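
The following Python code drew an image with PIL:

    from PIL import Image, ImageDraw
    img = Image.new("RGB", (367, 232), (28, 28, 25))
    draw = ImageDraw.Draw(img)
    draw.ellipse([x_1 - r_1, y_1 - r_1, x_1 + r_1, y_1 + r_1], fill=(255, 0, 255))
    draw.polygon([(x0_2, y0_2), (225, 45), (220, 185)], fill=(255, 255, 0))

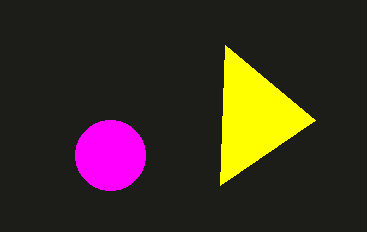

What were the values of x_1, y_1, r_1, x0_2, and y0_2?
x_1 = 110, y_1 = 155, r_1 = 35, x0_2 = 315, y0_2 = 120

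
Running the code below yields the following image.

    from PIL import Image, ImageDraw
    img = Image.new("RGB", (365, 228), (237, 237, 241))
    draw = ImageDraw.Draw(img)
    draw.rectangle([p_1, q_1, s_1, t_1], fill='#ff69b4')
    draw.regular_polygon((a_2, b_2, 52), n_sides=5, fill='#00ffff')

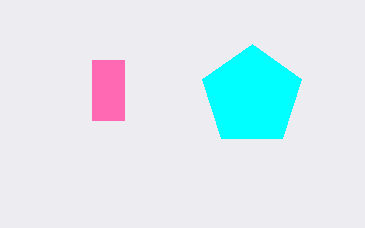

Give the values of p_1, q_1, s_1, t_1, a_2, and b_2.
p_1 = 92
q_1 = 60
s_1 = 124
t_1 = 120
a_2 = 252
b_2 = 96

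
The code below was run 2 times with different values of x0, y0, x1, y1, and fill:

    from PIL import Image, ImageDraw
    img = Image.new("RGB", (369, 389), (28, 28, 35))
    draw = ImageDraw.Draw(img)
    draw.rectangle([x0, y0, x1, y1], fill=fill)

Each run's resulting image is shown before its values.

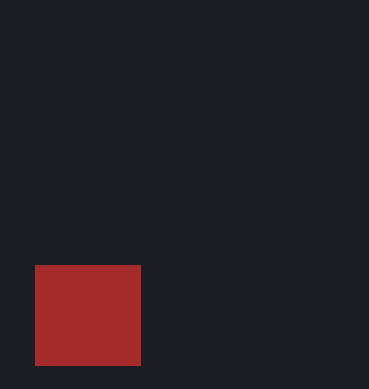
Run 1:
x0 = 35; y0 = 265; x1 = 140; y1 = 365; fill = 'brown'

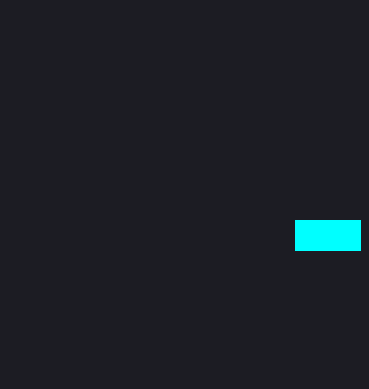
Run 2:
x0 = 295; y0 = 220; x1 = 360; y1 = 250; fill = 'cyan'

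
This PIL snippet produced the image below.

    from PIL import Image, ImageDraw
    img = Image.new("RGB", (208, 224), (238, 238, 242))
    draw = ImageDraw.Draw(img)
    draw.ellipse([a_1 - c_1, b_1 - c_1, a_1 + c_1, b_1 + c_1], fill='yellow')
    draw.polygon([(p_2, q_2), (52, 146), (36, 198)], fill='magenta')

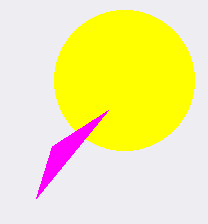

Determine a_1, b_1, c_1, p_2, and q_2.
a_1 = 124, b_1 = 80, c_1 = 70, p_2 = 108, q_2 = 110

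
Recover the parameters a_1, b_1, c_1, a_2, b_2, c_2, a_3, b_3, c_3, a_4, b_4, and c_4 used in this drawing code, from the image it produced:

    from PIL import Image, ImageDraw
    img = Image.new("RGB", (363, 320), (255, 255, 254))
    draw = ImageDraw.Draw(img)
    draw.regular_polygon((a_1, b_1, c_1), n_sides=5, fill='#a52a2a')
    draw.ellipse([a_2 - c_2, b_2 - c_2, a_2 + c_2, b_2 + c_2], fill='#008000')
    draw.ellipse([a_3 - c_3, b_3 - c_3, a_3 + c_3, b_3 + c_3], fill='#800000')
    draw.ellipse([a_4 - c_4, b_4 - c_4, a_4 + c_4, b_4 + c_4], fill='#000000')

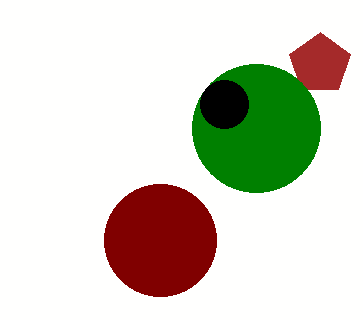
a_1 = 320, b_1 = 64, c_1 = 32, a_2 = 256, b_2 = 128, c_2 = 64, a_3 = 160, b_3 = 240, c_3 = 56, a_4 = 224, b_4 = 104, c_4 = 24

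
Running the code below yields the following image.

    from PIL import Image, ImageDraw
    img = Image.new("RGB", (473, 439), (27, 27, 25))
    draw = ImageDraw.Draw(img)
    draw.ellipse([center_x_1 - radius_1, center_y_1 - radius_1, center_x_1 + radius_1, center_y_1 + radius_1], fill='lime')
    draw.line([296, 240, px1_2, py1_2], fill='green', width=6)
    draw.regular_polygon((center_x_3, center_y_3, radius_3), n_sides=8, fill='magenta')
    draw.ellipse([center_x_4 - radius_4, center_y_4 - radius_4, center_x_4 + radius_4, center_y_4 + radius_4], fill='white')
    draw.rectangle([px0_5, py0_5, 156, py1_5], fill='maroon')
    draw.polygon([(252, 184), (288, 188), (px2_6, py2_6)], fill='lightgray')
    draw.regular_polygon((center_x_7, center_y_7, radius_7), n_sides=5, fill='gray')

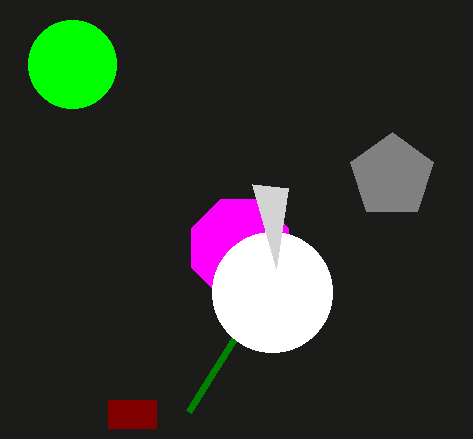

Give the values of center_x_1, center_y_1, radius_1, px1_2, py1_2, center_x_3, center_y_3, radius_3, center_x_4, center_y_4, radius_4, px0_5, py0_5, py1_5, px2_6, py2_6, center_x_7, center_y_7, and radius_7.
center_x_1 = 72; center_y_1 = 64; radius_1 = 44; px1_2 = 188; py1_2 = 412; center_x_3 = 240; center_y_3 = 248; radius_3 = 52; center_x_4 = 272; center_y_4 = 292; radius_4 = 60; px0_5 = 108; py0_5 = 400; py1_5 = 428; px2_6 = 276; py2_6 = 268; center_x_7 = 392; center_y_7 = 176; radius_7 = 44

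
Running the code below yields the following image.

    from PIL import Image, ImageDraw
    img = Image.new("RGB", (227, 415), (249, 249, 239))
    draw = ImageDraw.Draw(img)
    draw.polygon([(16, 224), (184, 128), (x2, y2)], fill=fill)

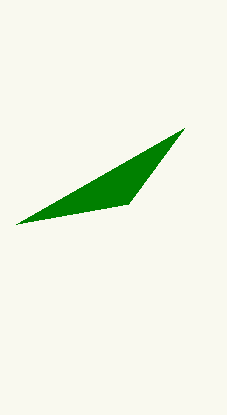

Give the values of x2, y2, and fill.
x2 = 128
y2 = 204
fill = 'green'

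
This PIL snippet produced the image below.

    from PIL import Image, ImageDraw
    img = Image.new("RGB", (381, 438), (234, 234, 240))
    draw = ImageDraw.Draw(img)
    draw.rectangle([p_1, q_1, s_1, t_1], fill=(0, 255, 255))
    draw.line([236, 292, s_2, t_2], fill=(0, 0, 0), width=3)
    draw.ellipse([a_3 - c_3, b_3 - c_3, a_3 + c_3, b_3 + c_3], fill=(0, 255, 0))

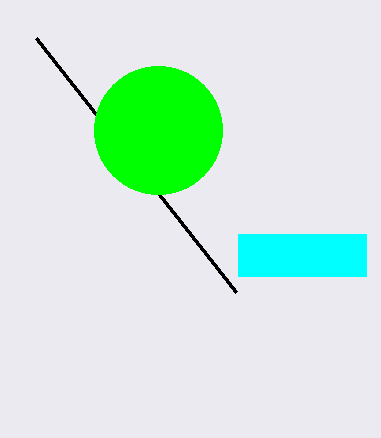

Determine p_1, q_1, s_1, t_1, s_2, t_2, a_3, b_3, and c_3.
p_1 = 238
q_1 = 234
s_1 = 366
t_1 = 276
s_2 = 36
t_2 = 38
a_3 = 158
b_3 = 130
c_3 = 64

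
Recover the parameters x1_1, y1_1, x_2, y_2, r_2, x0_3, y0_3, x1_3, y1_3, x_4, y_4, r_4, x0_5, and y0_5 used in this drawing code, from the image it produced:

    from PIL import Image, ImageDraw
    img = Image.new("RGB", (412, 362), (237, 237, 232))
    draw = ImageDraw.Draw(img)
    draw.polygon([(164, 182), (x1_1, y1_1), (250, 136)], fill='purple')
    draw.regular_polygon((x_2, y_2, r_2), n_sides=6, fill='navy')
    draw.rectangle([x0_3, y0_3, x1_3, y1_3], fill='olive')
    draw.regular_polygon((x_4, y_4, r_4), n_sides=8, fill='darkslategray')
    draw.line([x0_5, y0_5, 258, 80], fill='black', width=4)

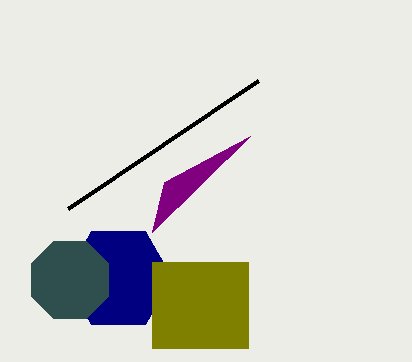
x1_1 = 152; y1_1 = 232; x_2 = 118; y_2 = 278; r_2 = 54; x0_3 = 152; y0_3 = 262; x1_3 = 248; y1_3 = 348; x_4 = 70; y_4 = 280; r_4 = 42; x0_5 = 68; y0_5 = 208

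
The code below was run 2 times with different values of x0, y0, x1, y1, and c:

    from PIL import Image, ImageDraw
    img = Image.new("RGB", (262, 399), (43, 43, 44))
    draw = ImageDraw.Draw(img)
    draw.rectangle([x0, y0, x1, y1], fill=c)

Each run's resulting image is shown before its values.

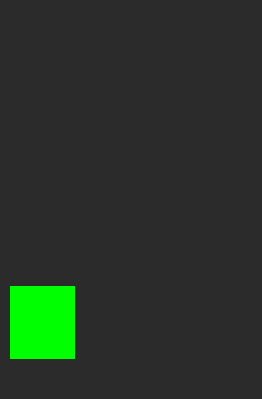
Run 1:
x0 = 10; y0 = 286; x1 = 74; y1 = 358; c = 'lime'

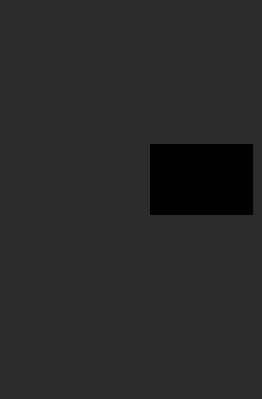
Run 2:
x0 = 150, y0 = 144, x1 = 252, y1 = 214, c = 'black'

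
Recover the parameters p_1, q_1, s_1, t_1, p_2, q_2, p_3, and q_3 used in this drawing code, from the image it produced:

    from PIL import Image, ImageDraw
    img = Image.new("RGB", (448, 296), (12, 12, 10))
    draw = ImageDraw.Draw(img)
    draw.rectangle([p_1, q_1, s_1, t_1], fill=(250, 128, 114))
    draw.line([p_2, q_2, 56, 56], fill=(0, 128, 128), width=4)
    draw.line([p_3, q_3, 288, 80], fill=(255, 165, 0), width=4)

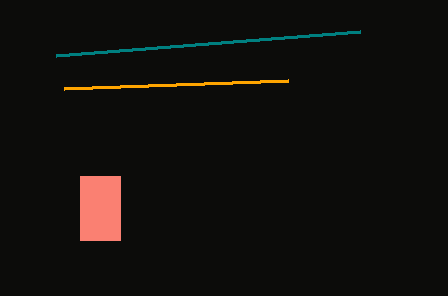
p_1 = 80, q_1 = 176, s_1 = 120, t_1 = 240, p_2 = 360, q_2 = 32, p_3 = 64, q_3 = 88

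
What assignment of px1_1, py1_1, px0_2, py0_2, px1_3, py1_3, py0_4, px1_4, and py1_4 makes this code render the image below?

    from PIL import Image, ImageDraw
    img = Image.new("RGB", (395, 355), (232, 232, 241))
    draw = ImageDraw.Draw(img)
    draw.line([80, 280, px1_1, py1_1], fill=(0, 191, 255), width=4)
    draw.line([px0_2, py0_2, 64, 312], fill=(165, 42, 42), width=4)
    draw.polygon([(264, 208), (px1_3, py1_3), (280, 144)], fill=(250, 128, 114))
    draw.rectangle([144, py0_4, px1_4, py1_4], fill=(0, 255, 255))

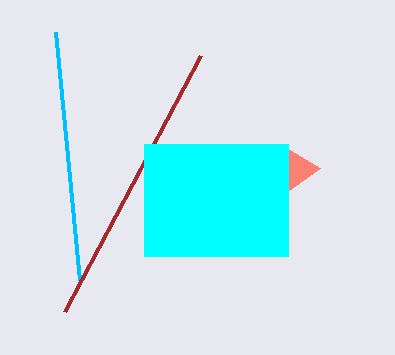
px1_1 = 56
py1_1 = 32
px0_2 = 200
py0_2 = 56
px1_3 = 320
py1_3 = 168
py0_4 = 144
px1_4 = 288
py1_4 = 256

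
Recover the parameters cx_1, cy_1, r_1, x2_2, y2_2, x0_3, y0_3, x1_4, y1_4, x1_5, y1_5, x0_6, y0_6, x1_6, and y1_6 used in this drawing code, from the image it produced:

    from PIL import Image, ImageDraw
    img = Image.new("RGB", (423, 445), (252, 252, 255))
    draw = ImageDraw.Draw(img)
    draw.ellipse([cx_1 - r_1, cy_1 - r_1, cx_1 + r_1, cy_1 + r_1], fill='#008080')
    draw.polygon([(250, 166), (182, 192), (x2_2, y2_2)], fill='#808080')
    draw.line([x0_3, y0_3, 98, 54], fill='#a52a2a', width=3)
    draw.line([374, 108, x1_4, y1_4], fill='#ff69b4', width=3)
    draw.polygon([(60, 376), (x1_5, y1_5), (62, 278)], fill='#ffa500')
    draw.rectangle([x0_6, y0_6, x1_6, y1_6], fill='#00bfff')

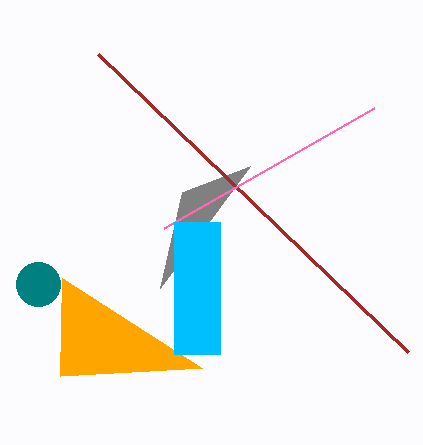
cx_1 = 38
cy_1 = 284
r_1 = 22
x2_2 = 160
y2_2 = 288
x0_3 = 408
y0_3 = 352
x1_4 = 164
y1_4 = 228
x1_5 = 202
y1_5 = 368
x0_6 = 174
y0_6 = 222
x1_6 = 220
y1_6 = 354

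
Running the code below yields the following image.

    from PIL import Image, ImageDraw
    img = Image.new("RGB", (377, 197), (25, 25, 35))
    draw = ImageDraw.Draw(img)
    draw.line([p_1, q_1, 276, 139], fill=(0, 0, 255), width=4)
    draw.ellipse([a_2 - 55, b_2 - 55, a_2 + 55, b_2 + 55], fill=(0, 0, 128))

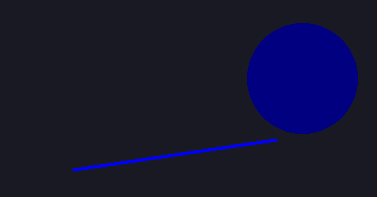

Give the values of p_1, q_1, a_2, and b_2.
p_1 = 73; q_1 = 169; a_2 = 302; b_2 = 78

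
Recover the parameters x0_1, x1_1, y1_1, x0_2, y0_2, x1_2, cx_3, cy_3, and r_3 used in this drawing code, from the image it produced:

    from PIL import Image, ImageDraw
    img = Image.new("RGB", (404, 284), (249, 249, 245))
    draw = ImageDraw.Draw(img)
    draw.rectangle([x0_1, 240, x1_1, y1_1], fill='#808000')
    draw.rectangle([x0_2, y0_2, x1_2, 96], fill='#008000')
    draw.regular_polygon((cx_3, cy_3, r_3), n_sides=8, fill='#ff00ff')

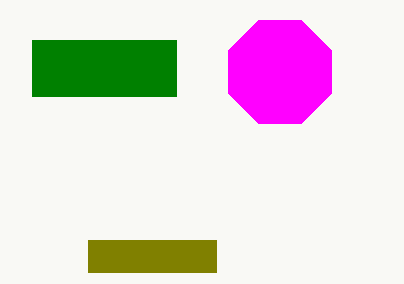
x0_1 = 88
x1_1 = 216
y1_1 = 272
x0_2 = 32
y0_2 = 40
x1_2 = 176
cx_3 = 280
cy_3 = 72
r_3 = 56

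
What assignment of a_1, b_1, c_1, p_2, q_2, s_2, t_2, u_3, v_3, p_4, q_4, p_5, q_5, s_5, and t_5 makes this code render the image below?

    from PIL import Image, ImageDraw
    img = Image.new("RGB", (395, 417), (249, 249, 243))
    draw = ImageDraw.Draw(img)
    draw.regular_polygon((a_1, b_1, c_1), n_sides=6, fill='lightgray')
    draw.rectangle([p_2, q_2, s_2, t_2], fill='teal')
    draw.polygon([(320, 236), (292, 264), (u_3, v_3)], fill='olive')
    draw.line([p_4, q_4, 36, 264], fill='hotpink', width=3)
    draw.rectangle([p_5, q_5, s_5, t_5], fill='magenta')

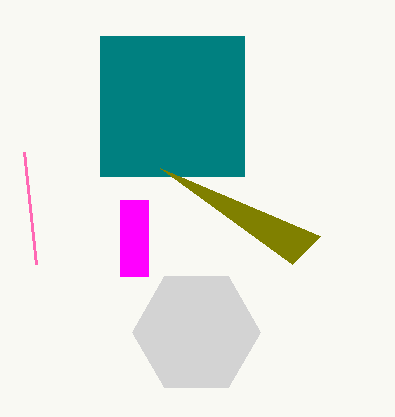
a_1 = 196, b_1 = 332, c_1 = 64, p_2 = 100, q_2 = 36, s_2 = 244, t_2 = 176, u_3 = 160, v_3 = 168, p_4 = 24, q_4 = 152, p_5 = 120, q_5 = 200, s_5 = 148, t_5 = 276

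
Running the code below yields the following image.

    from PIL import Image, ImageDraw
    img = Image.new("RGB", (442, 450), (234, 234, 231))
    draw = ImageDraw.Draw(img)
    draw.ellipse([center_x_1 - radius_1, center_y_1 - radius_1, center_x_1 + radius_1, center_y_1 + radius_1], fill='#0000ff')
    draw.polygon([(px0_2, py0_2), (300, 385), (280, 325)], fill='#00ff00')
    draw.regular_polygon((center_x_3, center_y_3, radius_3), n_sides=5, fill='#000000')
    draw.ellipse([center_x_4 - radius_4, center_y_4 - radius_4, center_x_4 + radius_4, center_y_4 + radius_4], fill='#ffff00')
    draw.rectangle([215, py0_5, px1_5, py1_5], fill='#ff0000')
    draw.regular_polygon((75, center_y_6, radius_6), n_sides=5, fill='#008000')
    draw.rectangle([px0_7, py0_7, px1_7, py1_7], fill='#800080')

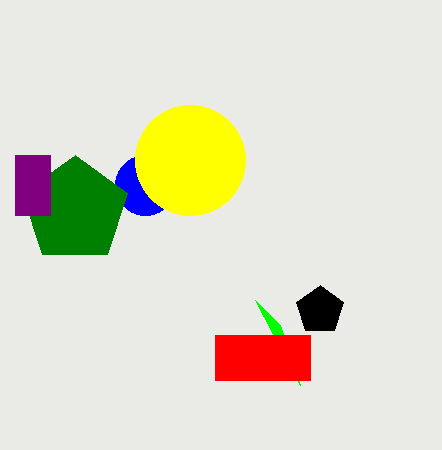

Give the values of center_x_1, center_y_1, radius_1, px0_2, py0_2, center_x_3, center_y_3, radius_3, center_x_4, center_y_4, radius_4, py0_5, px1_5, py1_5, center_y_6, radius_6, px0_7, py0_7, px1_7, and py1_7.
center_x_1 = 145; center_y_1 = 185; radius_1 = 30; px0_2 = 255; py0_2 = 300; center_x_3 = 320; center_y_3 = 310; radius_3 = 25; center_x_4 = 190; center_y_4 = 160; radius_4 = 55; py0_5 = 335; px1_5 = 310; py1_5 = 380; center_y_6 = 210; radius_6 = 55; px0_7 = 15; py0_7 = 155; px1_7 = 50; py1_7 = 215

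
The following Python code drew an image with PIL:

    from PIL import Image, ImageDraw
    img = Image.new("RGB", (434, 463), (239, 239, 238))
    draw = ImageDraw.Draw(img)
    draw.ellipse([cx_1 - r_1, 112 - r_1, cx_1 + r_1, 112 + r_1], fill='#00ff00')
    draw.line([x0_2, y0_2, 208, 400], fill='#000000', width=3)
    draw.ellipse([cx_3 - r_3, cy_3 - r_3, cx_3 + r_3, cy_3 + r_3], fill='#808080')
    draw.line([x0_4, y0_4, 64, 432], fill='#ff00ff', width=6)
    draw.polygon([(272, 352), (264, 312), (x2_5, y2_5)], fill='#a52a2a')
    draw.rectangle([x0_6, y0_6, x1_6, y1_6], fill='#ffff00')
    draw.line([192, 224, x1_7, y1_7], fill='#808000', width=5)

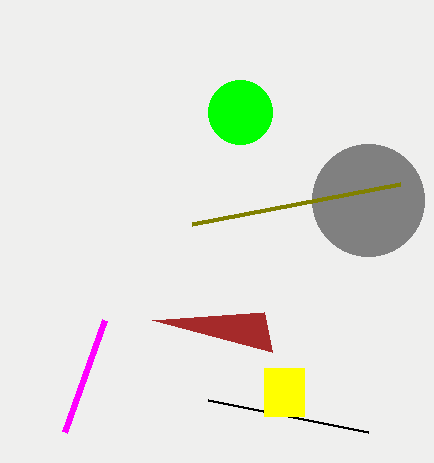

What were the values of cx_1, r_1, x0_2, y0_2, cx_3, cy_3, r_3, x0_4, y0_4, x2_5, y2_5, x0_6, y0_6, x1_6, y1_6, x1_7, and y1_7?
cx_1 = 240; r_1 = 32; x0_2 = 368; y0_2 = 432; cx_3 = 368; cy_3 = 200; r_3 = 56; x0_4 = 104; y0_4 = 320; x2_5 = 152; y2_5 = 320; x0_6 = 264; y0_6 = 368; x1_6 = 304; y1_6 = 416; x1_7 = 400; y1_7 = 184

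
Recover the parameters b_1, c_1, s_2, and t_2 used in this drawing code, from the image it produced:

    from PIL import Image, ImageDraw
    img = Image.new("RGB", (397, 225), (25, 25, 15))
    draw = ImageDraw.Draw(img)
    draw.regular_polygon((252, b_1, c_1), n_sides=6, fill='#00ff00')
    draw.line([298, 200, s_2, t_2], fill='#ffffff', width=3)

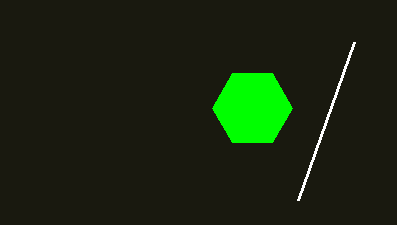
b_1 = 108; c_1 = 40; s_2 = 354; t_2 = 42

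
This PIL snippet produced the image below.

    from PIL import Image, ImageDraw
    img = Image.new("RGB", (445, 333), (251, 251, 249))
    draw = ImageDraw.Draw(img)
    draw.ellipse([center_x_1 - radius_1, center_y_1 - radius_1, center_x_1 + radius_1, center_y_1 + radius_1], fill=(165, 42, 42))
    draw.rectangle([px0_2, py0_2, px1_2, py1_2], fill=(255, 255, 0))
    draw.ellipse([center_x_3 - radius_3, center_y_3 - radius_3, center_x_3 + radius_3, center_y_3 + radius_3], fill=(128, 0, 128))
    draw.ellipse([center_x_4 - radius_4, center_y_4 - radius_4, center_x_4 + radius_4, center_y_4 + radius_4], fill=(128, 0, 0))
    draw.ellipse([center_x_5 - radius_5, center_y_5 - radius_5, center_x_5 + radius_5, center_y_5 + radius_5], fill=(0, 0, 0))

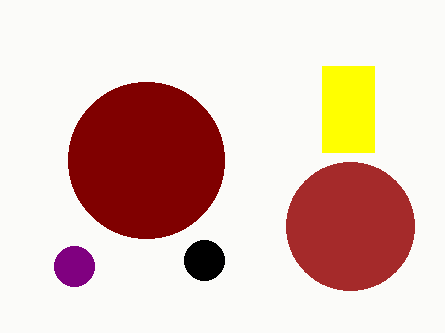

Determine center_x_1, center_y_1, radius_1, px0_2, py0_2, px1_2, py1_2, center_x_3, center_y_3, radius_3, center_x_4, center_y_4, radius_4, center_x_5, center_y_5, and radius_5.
center_x_1 = 350; center_y_1 = 226; radius_1 = 64; px0_2 = 322; py0_2 = 66; px1_2 = 374; py1_2 = 152; center_x_3 = 74; center_y_3 = 266; radius_3 = 20; center_x_4 = 146; center_y_4 = 160; radius_4 = 78; center_x_5 = 204; center_y_5 = 260; radius_5 = 20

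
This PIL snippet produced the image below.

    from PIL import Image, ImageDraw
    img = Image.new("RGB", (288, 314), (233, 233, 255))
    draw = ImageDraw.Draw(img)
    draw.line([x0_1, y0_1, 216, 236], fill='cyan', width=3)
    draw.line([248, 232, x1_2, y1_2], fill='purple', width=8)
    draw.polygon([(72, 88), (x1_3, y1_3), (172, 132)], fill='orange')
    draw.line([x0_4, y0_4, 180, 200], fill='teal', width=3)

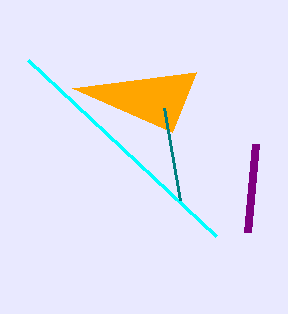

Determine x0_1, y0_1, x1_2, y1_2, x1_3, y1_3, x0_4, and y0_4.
x0_1 = 28
y0_1 = 60
x1_2 = 256
y1_2 = 144
x1_3 = 196
y1_3 = 72
x0_4 = 164
y0_4 = 108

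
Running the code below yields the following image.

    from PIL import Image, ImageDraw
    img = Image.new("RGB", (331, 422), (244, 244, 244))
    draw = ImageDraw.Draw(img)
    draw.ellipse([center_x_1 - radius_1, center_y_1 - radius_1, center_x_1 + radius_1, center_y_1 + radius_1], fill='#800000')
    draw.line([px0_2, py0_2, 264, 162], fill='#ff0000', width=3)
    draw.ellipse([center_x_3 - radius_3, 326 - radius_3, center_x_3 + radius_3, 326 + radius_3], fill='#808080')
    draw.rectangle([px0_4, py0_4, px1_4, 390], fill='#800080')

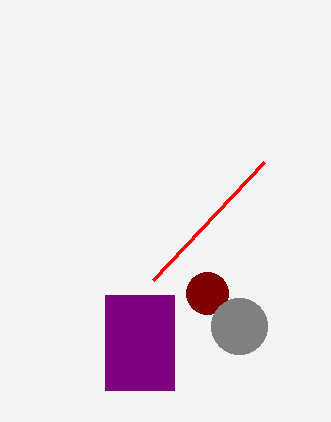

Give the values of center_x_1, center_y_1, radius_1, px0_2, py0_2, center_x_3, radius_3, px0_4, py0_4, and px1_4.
center_x_1 = 207
center_y_1 = 293
radius_1 = 21
px0_2 = 153
py0_2 = 280
center_x_3 = 239
radius_3 = 28
px0_4 = 105
py0_4 = 295
px1_4 = 174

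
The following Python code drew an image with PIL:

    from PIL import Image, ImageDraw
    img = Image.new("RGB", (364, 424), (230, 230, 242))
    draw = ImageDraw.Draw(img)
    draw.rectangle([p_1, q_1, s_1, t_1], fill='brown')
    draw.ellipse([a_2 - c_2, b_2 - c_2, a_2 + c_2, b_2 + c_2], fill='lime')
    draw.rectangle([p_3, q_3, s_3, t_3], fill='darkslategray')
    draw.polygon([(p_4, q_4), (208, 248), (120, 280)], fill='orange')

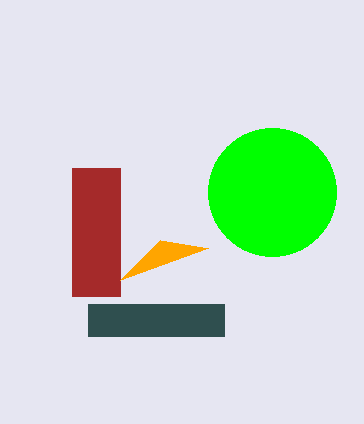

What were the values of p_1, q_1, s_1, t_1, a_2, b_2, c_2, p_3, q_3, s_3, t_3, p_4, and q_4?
p_1 = 72
q_1 = 168
s_1 = 120
t_1 = 296
a_2 = 272
b_2 = 192
c_2 = 64
p_3 = 88
q_3 = 304
s_3 = 224
t_3 = 336
p_4 = 160
q_4 = 240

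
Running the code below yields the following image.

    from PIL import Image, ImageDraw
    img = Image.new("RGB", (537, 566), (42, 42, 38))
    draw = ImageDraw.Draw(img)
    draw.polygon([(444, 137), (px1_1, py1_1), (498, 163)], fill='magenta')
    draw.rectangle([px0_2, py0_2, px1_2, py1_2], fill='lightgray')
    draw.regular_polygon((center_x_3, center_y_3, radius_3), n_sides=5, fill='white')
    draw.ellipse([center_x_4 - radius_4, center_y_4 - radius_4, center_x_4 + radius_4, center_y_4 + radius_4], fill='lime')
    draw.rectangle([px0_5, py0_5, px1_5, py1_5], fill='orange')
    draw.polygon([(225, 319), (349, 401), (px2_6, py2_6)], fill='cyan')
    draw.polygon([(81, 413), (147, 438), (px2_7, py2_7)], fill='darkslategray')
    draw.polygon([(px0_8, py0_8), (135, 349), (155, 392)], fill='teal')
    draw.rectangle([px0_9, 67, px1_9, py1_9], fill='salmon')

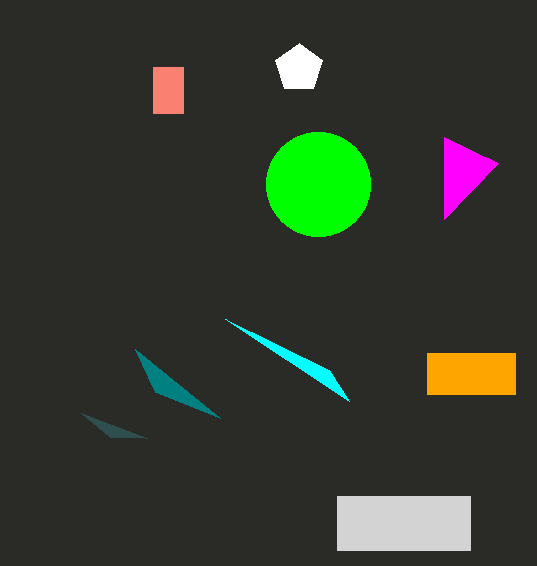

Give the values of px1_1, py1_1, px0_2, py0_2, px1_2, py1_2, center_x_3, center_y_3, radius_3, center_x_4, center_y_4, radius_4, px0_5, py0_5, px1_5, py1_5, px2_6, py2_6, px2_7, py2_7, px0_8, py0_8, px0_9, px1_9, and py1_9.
px1_1 = 444; py1_1 = 219; px0_2 = 337; py0_2 = 496; px1_2 = 470; py1_2 = 550; center_x_3 = 299; center_y_3 = 68; radius_3 = 25; center_x_4 = 318; center_y_4 = 184; radius_4 = 52; px0_5 = 427; py0_5 = 353; px1_5 = 515; py1_5 = 394; px2_6 = 329; py2_6 = 370; px2_7 = 110; py2_7 = 437; px0_8 = 220; py0_8 = 418; px0_9 = 153; px1_9 = 183; py1_9 = 113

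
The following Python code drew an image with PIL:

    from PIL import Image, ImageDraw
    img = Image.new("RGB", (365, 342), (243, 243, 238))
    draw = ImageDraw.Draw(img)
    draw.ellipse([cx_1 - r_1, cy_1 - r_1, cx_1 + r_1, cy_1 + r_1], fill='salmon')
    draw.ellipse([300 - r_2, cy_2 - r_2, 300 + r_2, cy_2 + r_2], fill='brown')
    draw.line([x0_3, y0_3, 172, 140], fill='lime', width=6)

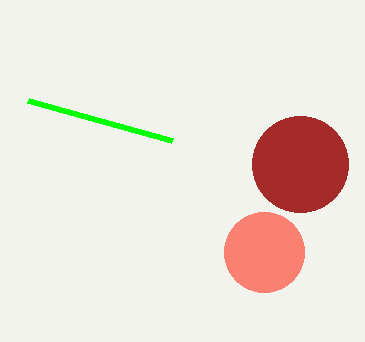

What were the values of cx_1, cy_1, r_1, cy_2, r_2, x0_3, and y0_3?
cx_1 = 264, cy_1 = 252, r_1 = 40, cy_2 = 164, r_2 = 48, x0_3 = 28, y0_3 = 100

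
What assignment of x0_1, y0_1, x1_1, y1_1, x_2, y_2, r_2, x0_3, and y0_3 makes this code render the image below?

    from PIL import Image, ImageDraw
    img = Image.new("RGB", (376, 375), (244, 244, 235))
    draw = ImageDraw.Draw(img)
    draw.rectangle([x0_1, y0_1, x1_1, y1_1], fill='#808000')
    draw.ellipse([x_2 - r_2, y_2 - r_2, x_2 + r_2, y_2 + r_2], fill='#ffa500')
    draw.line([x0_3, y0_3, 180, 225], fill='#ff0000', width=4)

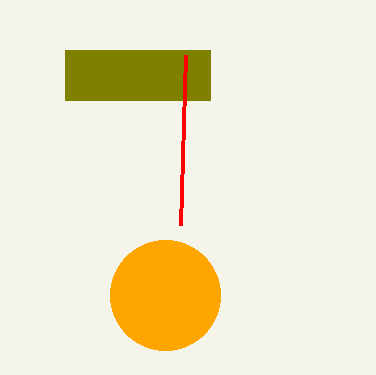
x0_1 = 65; y0_1 = 50; x1_1 = 210; y1_1 = 100; x_2 = 165; y_2 = 295; r_2 = 55; x0_3 = 185; y0_3 = 55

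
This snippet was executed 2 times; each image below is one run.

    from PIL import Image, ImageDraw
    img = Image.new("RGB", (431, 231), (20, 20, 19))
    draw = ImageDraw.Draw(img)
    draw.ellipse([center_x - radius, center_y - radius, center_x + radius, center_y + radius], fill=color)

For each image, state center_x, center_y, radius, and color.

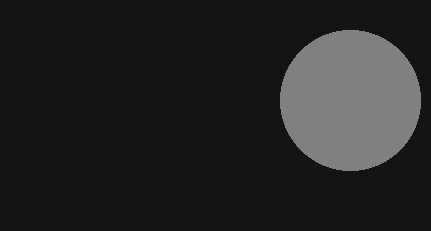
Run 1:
center_x = 350, center_y = 100, radius = 70, color = 'gray'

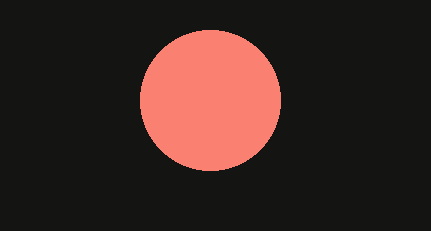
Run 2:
center_x = 210; center_y = 100; radius = 70; color = 'salmon'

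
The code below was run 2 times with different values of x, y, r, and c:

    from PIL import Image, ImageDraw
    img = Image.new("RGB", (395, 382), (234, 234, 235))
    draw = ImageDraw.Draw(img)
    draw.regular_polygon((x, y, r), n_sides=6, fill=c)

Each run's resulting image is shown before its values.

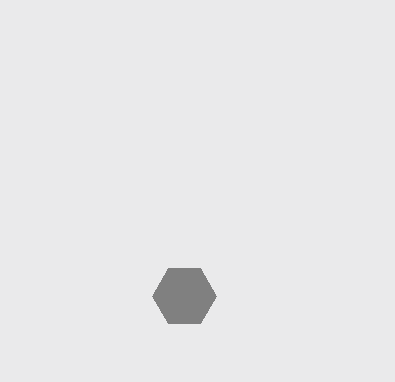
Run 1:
x = 184, y = 296, r = 32, c = 'gray'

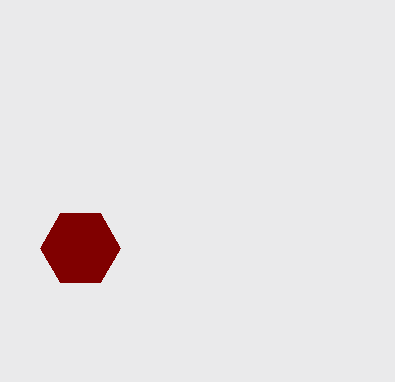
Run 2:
x = 80; y = 248; r = 40; c = 'maroon'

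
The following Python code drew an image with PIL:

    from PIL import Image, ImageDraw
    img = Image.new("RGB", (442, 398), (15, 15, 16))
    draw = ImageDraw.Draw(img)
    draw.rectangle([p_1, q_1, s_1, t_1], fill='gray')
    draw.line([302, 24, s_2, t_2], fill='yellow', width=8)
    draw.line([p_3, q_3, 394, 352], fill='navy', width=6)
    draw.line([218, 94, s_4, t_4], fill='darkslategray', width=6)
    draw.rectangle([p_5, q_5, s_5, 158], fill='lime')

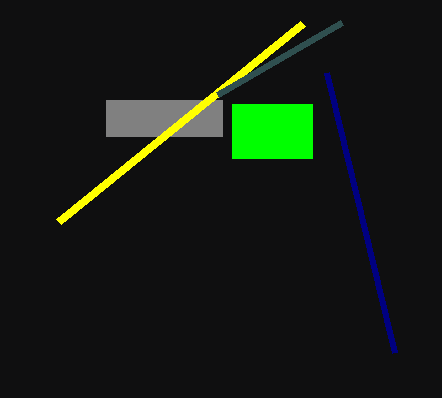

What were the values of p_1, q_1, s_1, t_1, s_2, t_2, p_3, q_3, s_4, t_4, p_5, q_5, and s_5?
p_1 = 106
q_1 = 100
s_1 = 222
t_1 = 136
s_2 = 58
t_2 = 222
p_3 = 326
q_3 = 72
s_4 = 342
t_4 = 22
p_5 = 232
q_5 = 104
s_5 = 312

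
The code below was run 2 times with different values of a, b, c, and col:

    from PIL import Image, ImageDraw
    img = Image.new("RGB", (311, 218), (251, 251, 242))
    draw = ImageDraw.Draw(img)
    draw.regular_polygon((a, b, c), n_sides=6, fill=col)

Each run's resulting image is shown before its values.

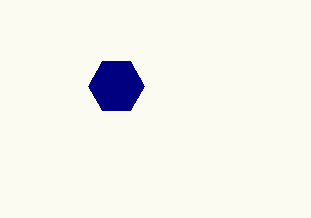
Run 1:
a = 116, b = 86, c = 28, col = 'navy'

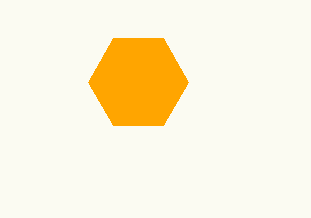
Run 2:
a = 138
b = 82
c = 50
col = 'orange'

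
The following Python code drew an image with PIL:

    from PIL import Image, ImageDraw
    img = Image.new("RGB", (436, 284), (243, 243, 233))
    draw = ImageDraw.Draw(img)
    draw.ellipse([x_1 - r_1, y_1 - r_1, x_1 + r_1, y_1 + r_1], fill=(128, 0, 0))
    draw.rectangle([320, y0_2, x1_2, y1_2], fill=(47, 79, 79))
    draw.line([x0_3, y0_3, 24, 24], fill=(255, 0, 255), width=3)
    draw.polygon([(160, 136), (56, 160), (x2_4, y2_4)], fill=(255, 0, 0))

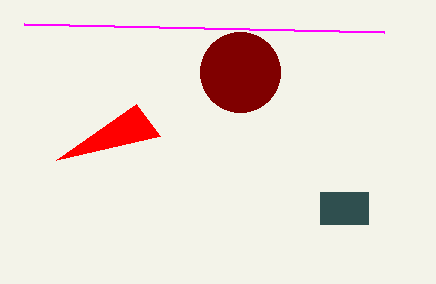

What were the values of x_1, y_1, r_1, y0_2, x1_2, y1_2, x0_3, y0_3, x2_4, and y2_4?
x_1 = 240, y_1 = 72, r_1 = 40, y0_2 = 192, x1_2 = 368, y1_2 = 224, x0_3 = 384, y0_3 = 32, x2_4 = 136, y2_4 = 104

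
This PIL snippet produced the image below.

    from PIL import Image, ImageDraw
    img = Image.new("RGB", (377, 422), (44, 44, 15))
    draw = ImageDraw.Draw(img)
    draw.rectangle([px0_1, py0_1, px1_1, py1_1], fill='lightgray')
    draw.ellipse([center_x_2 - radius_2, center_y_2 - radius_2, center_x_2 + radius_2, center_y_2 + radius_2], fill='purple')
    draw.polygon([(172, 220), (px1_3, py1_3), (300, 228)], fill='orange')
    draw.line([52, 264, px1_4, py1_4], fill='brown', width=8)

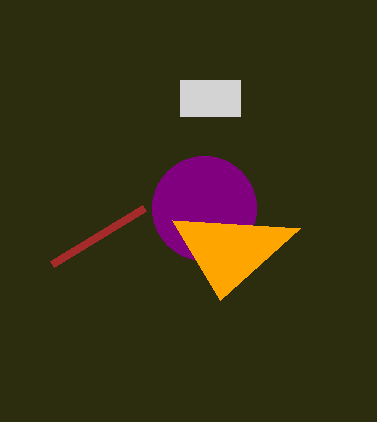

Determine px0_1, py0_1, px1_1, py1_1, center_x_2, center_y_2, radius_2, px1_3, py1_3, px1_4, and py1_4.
px0_1 = 180, py0_1 = 80, px1_1 = 240, py1_1 = 116, center_x_2 = 204, center_y_2 = 208, radius_2 = 52, px1_3 = 220, py1_3 = 300, px1_4 = 144, py1_4 = 208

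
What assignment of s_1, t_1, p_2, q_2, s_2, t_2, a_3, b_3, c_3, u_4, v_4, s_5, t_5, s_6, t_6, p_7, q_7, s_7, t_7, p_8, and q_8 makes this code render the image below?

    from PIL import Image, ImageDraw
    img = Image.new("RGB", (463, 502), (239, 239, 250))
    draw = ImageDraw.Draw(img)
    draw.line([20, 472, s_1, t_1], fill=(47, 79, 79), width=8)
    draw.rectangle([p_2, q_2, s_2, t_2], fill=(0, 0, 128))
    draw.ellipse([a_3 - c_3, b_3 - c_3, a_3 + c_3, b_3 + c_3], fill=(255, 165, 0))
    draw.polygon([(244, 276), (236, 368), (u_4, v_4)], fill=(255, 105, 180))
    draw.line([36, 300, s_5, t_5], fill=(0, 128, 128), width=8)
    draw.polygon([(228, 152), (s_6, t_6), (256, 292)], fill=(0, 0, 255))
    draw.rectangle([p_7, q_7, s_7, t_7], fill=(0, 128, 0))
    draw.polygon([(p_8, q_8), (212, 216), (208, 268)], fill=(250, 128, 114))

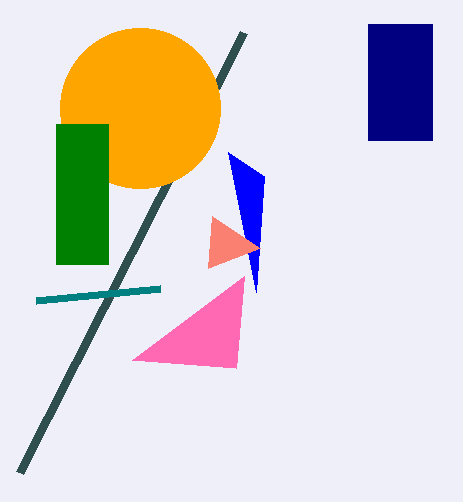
s_1 = 244
t_1 = 32
p_2 = 368
q_2 = 24
s_2 = 432
t_2 = 140
a_3 = 140
b_3 = 108
c_3 = 80
u_4 = 132
v_4 = 360
s_5 = 160
t_5 = 288
s_6 = 264
t_6 = 176
p_7 = 56
q_7 = 124
s_7 = 108
t_7 = 264
p_8 = 260
q_8 = 248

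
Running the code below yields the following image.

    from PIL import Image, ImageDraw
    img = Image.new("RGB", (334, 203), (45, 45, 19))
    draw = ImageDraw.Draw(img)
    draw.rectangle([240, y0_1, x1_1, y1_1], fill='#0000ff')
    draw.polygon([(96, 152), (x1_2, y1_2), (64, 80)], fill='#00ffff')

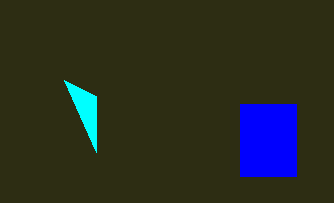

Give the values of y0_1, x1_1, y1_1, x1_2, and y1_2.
y0_1 = 104
x1_1 = 296
y1_1 = 176
x1_2 = 96
y1_2 = 96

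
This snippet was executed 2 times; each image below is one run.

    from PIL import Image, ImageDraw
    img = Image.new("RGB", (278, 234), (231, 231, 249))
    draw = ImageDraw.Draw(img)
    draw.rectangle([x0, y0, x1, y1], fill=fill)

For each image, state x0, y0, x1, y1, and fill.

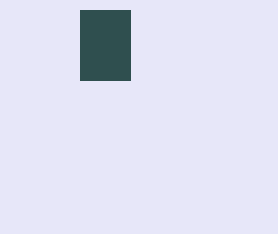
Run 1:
x0 = 80; y0 = 10; x1 = 130; y1 = 80; fill = 'darkslategray'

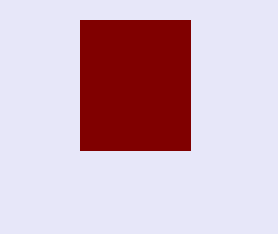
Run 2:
x0 = 80
y0 = 20
x1 = 190
y1 = 150
fill = 'maroon'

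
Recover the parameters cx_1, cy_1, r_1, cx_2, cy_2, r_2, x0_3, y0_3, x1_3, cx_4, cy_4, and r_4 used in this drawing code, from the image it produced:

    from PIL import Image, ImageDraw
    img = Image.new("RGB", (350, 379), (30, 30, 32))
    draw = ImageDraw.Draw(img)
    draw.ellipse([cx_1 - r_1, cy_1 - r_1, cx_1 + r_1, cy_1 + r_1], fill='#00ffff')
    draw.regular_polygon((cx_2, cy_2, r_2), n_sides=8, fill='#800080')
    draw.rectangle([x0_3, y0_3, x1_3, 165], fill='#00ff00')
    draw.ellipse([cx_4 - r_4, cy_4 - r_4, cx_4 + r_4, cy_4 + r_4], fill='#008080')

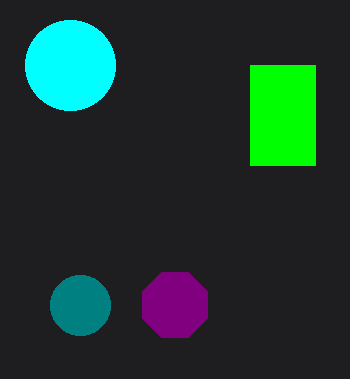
cx_1 = 70; cy_1 = 65; r_1 = 45; cx_2 = 175; cy_2 = 305; r_2 = 35; x0_3 = 250; y0_3 = 65; x1_3 = 315; cx_4 = 80; cy_4 = 305; r_4 = 30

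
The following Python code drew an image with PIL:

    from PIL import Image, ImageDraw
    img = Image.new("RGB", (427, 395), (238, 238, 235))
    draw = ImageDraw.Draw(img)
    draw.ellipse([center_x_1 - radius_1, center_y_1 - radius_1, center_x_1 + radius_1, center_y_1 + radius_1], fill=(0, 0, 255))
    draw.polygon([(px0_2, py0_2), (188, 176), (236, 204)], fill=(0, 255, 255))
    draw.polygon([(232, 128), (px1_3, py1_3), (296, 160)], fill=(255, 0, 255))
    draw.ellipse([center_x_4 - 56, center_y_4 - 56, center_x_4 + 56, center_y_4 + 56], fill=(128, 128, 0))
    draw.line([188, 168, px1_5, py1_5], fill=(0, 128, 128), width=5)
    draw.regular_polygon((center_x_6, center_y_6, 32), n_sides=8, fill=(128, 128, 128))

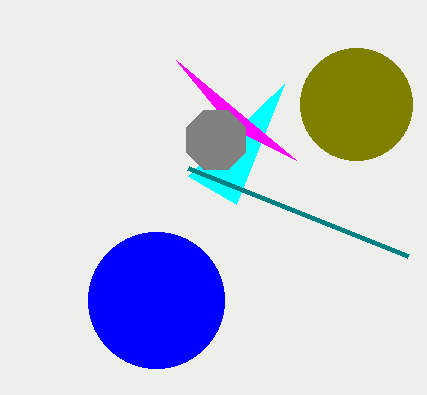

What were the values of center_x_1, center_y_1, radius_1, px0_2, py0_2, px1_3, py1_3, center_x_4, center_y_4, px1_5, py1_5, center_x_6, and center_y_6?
center_x_1 = 156, center_y_1 = 300, radius_1 = 68, px0_2 = 284, py0_2 = 84, px1_3 = 176, py1_3 = 60, center_x_4 = 356, center_y_4 = 104, px1_5 = 408, py1_5 = 256, center_x_6 = 216, center_y_6 = 140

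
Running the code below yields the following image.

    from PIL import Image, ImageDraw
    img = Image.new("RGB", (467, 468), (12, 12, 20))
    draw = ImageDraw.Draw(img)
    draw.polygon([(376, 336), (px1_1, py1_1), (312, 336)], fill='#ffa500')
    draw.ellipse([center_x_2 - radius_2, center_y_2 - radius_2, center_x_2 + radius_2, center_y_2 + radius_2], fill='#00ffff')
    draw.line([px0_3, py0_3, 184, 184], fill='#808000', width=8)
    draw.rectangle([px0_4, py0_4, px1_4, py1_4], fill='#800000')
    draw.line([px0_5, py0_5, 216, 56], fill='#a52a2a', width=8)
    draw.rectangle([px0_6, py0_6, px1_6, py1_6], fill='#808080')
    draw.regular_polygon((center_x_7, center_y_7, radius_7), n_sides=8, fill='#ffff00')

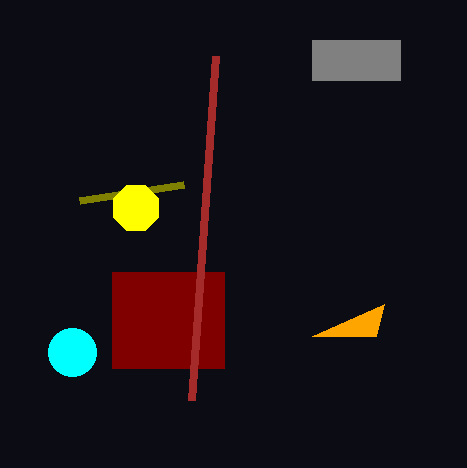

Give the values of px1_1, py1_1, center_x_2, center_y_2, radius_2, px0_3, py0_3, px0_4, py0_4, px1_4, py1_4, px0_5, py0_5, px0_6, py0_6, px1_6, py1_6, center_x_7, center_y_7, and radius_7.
px1_1 = 384; py1_1 = 304; center_x_2 = 72; center_y_2 = 352; radius_2 = 24; px0_3 = 80; py0_3 = 200; px0_4 = 112; py0_4 = 272; px1_4 = 224; py1_4 = 368; px0_5 = 192; py0_5 = 400; px0_6 = 312; py0_6 = 40; px1_6 = 400; py1_6 = 80; center_x_7 = 136; center_y_7 = 208; radius_7 = 24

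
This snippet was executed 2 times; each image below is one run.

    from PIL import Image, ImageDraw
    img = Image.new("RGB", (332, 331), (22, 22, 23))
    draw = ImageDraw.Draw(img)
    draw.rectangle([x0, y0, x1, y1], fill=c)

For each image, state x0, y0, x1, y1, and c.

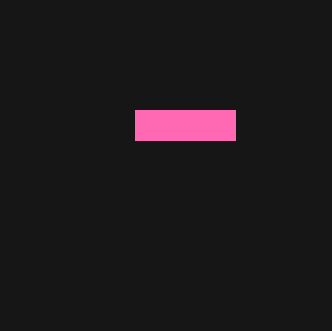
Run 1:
x0 = 135, y0 = 110, x1 = 235, y1 = 140, c = 'hotpink'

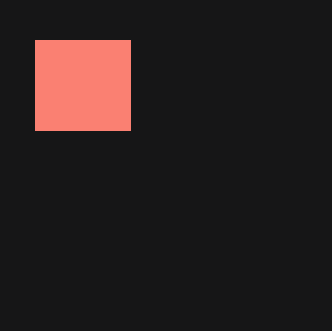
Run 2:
x0 = 35; y0 = 40; x1 = 130; y1 = 130; c = 'salmon'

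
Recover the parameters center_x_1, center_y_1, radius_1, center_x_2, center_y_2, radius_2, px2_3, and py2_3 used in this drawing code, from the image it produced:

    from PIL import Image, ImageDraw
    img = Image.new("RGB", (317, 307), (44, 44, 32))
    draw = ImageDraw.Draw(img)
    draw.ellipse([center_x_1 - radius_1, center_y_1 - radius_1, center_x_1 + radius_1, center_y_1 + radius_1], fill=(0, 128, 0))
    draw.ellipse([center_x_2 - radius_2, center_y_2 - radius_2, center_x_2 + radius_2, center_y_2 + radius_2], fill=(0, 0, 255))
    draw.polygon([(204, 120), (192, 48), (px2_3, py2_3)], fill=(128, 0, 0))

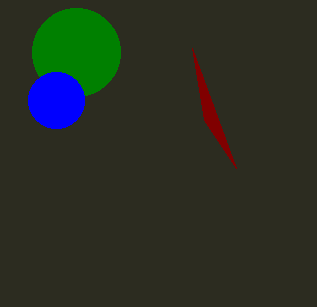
center_x_1 = 76; center_y_1 = 52; radius_1 = 44; center_x_2 = 56; center_y_2 = 100; radius_2 = 28; px2_3 = 236; py2_3 = 168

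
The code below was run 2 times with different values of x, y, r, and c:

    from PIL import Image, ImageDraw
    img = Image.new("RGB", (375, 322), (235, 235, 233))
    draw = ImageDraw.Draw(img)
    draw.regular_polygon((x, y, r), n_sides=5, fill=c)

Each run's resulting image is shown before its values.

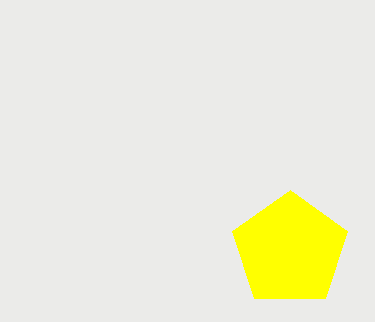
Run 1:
x = 290; y = 250; r = 60; c = 'yellow'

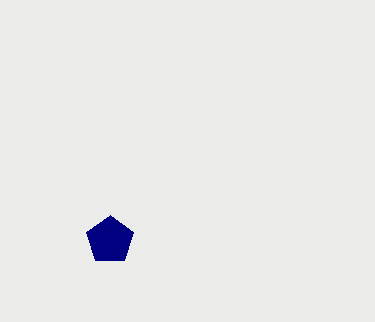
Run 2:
x = 110
y = 240
r = 25
c = 'navy'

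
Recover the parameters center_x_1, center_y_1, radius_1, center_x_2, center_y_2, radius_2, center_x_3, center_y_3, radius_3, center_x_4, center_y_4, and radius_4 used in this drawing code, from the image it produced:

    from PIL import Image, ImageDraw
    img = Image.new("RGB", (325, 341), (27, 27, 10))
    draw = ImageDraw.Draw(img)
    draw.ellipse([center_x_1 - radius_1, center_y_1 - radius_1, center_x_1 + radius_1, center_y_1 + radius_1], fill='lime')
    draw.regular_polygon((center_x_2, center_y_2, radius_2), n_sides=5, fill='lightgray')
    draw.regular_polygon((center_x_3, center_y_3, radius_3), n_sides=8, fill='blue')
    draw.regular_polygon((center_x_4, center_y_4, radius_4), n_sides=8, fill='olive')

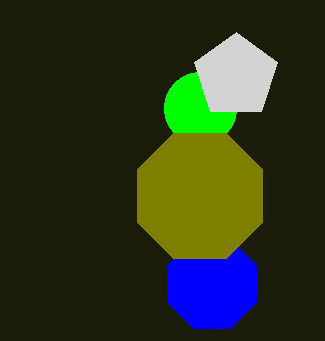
center_x_1 = 200; center_y_1 = 108; radius_1 = 36; center_x_2 = 236; center_y_2 = 76; radius_2 = 44; center_x_3 = 212; center_y_3 = 284; radius_3 = 48; center_x_4 = 200; center_y_4 = 196; radius_4 = 68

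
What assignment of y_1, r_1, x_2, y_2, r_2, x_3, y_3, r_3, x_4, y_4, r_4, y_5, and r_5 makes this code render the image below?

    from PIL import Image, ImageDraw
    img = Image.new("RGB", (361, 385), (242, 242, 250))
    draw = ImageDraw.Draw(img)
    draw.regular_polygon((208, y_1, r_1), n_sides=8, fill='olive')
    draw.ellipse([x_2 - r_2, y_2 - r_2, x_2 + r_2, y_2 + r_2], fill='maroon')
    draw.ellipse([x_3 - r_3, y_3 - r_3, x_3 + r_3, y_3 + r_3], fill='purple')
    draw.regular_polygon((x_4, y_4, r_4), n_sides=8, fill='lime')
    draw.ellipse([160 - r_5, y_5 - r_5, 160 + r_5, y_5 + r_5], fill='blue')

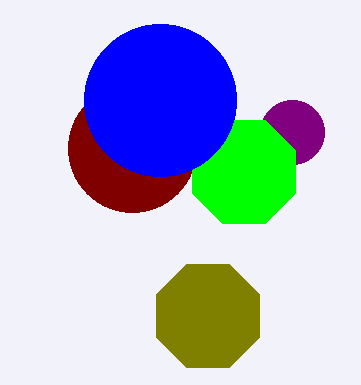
y_1 = 316, r_1 = 56, x_2 = 132, y_2 = 148, r_2 = 64, x_3 = 292, y_3 = 132, r_3 = 32, x_4 = 244, y_4 = 172, r_4 = 56, y_5 = 100, r_5 = 76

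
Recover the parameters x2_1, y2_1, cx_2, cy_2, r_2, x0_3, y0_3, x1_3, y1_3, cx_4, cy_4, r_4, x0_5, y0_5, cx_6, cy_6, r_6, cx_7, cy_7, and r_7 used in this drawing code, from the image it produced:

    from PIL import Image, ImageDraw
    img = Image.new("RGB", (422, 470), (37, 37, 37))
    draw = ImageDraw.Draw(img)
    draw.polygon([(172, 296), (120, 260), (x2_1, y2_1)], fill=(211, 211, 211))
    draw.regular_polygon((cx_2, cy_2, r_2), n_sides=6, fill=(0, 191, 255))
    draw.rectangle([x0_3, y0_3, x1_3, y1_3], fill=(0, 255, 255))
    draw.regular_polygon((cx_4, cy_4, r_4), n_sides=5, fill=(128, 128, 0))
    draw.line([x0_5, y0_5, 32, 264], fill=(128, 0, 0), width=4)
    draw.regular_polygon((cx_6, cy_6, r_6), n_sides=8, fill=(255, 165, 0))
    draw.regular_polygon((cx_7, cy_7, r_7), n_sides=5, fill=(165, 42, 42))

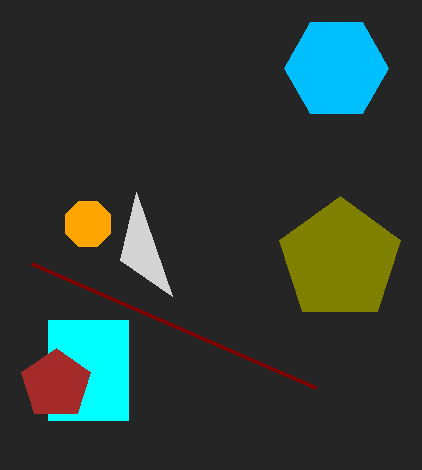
x2_1 = 136; y2_1 = 192; cx_2 = 336; cy_2 = 68; r_2 = 52; x0_3 = 48; y0_3 = 320; x1_3 = 128; y1_3 = 420; cx_4 = 340; cy_4 = 260; r_4 = 64; x0_5 = 316; y0_5 = 388; cx_6 = 88; cy_6 = 224; r_6 = 24; cx_7 = 56; cy_7 = 384; r_7 = 36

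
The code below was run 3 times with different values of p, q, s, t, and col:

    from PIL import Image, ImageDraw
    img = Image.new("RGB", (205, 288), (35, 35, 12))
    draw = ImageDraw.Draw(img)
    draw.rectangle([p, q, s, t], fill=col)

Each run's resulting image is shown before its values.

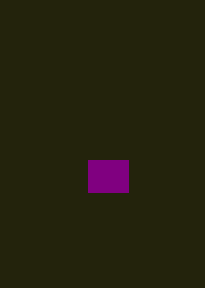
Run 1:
p = 88; q = 160; s = 128; t = 192; col = 'purple'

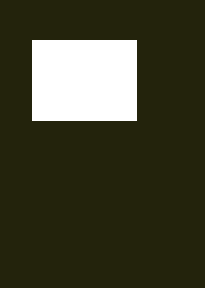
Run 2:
p = 32, q = 40, s = 136, t = 120, col = 'white'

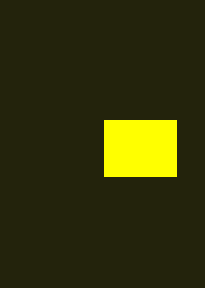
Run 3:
p = 104
q = 120
s = 176
t = 176
col = 'yellow'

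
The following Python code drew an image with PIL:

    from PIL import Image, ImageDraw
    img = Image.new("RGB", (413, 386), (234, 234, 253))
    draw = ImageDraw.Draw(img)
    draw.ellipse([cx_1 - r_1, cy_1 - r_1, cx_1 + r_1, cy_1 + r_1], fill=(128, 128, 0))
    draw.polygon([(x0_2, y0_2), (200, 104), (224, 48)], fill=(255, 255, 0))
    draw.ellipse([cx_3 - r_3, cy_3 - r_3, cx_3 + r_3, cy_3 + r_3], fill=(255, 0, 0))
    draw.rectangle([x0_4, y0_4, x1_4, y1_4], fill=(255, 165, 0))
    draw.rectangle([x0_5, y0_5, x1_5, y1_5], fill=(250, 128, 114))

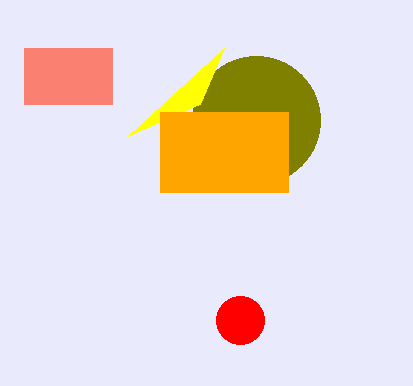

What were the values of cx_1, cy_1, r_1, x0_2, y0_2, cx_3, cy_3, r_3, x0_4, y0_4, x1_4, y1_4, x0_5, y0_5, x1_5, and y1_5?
cx_1 = 256; cy_1 = 120; r_1 = 64; x0_2 = 128; y0_2 = 136; cx_3 = 240; cy_3 = 320; r_3 = 24; x0_4 = 160; y0_4 = 112; x1_4 = 288; y1_4 = 192; x0_5 = 24; y0_5 = 48; x1_5 = 112; y1_5 = 104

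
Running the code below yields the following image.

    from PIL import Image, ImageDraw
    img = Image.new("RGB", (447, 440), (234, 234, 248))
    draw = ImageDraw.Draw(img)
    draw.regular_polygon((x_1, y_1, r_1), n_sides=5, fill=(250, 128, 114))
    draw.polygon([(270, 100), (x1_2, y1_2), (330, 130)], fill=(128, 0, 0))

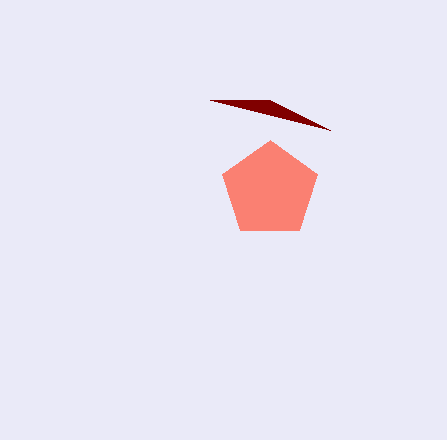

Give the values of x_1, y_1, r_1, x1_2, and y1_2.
x_1 = 270, y_1 = 190, r_1 = 50, x1_2 = 210, y1_2 = 100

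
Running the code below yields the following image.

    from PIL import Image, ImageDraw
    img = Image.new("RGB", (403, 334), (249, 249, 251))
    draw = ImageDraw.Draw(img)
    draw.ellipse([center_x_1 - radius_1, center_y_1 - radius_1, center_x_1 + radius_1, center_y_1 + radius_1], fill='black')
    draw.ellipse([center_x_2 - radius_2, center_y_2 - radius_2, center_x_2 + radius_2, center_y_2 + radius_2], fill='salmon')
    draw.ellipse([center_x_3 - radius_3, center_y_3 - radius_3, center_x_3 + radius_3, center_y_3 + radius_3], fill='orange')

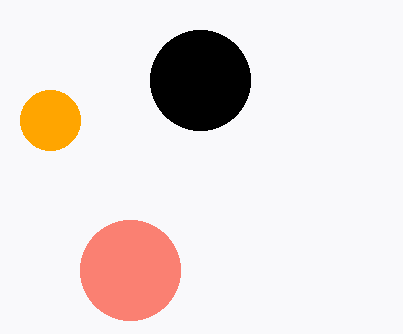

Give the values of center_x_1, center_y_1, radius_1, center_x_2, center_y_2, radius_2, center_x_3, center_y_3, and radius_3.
center_x_1 = 200, center_y_1 = 80, radius_1 = 50, center_x_2 = 130, center_y_2 = 270, radius_2 = 50, center_x_3 = 50, center_y_3 = 120, radius_3 = 30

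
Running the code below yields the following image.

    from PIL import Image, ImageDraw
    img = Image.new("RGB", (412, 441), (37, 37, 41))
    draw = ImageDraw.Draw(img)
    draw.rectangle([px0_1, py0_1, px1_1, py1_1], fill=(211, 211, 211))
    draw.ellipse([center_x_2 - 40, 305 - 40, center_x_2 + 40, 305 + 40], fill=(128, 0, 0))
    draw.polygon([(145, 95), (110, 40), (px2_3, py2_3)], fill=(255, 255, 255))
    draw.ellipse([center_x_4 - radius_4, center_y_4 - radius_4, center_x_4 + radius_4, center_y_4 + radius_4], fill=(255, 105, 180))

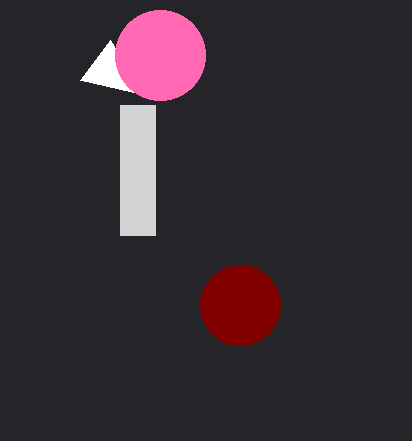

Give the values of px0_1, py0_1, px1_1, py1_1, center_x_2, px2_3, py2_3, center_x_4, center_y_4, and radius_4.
px0_1 = 120
py0_1 = 105
px1_1 = 155
py1_1 = 235
center_x_2 = 240
px2_3 = 80
py2_3 = 80
center_x_4 = 160
center_y_4 = 55
radius_4 = 45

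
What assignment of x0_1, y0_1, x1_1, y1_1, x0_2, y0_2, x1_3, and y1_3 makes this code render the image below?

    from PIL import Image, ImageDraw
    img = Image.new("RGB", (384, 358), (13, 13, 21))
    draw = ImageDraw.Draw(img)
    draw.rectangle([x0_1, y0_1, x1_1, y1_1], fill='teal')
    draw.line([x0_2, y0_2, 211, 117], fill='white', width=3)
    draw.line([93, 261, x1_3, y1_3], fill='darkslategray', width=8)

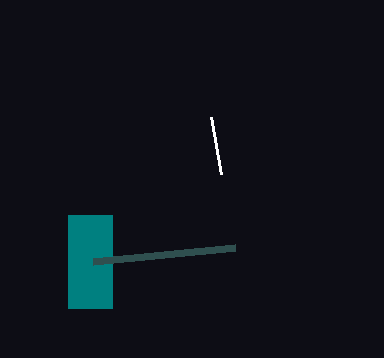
x0_1 = 68
y0_1 = 215
x1_1 = 112
y1_1 = 308
x0_2 = 221
y0_2 = 174
x1_3 = 235
y1_3 = 247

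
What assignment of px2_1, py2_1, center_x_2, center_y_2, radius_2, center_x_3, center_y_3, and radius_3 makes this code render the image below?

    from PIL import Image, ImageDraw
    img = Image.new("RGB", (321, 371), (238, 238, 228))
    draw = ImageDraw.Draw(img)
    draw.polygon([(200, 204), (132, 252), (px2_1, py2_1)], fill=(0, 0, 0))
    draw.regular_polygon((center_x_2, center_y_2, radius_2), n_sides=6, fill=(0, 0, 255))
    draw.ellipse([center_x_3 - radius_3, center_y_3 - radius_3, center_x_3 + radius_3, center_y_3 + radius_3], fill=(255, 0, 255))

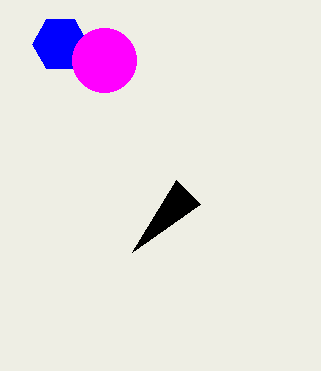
px2_1 = 176; py2_1 = 180; center_x_2 = 60; center_y_2 = 44; radius_2 = 28; center_x_3 = 104; center_y_3 = 60; radius_3 = 32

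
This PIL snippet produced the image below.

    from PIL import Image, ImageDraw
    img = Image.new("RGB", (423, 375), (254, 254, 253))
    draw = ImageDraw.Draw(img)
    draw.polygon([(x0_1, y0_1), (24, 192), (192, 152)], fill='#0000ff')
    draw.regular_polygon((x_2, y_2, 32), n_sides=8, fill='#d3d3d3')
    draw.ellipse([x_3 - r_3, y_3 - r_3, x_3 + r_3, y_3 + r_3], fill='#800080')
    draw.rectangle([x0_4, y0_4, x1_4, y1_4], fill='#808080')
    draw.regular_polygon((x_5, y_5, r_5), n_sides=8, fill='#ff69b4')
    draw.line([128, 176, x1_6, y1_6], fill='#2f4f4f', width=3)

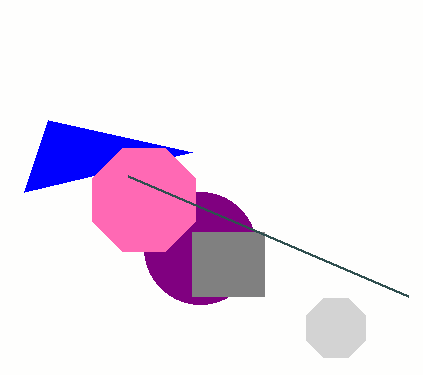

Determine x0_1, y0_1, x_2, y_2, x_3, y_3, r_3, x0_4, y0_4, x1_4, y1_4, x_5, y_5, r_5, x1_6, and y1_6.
x0_1 = 48, y0_1 = 120, x_2 = 336, y_2 = 328, x_3 = 200, y_3 = 248, r_3 = 56, x0_4 = 192, y0_4 = 232, x1_4 = 264, y1_4 = 296, x_5 = 144, y_5 = 200, r_5 = 56, x1_6 = 408, y1_6 = 296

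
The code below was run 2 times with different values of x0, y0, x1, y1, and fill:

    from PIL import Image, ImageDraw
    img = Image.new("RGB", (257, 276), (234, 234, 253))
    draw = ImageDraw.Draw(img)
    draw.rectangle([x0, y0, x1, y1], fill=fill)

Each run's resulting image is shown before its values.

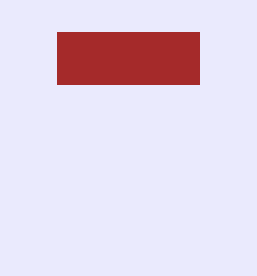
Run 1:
x0 = 57
y0 = 32
x1 = 199
y1 = 84
fill = 'brown'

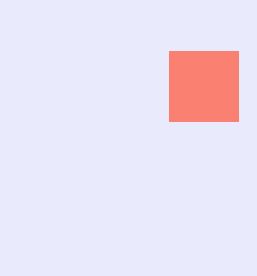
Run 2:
x0 = 169
y0 = 51
x1 = 238
y1 = 121
fill = 'salmon'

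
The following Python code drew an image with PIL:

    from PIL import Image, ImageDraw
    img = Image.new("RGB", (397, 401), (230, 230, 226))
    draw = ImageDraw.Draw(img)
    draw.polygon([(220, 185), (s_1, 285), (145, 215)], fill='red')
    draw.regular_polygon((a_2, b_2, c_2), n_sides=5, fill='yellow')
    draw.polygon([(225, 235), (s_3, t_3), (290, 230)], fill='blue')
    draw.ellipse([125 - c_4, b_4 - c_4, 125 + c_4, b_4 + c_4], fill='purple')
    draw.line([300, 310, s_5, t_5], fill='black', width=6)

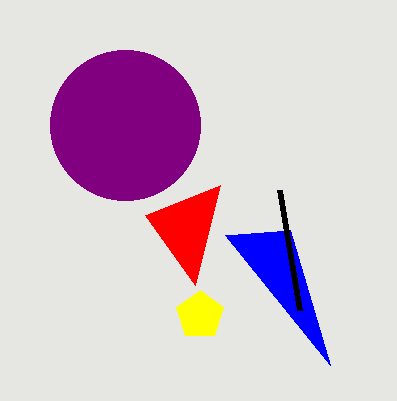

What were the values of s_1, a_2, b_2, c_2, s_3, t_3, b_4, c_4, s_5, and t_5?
s_1 = 195, a_2 = 200, b_2 = 315, c_2 = 25, s_3 = 330, t_3 = 365, b_4 = 125, c_4 = 75, s_5 = 280, t_5 = 190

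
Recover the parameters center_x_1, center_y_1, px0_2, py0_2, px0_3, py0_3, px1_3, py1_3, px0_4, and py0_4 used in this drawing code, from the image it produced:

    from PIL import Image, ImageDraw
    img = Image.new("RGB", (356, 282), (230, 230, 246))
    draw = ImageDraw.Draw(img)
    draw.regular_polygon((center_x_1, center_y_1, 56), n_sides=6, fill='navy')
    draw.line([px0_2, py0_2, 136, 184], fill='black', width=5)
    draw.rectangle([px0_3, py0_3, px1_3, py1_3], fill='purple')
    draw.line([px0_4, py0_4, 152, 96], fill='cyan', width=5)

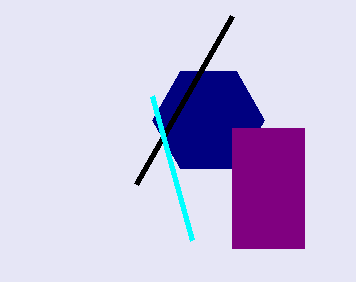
center_x_1 = 208, center_y_1 = 120, px0_2 = 232, py0_2 = 16, px0_3 = 232, py0_3 = 128, px1_3 = 304, py1_3 = 248, px0_4 = 192, py0_4 = 240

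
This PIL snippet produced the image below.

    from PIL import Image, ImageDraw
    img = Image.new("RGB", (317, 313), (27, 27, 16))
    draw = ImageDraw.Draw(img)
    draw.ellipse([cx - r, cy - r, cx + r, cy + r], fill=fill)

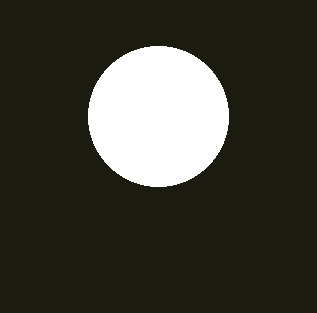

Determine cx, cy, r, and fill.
cx = 158
cy = 116
r = 70
fill = 'white'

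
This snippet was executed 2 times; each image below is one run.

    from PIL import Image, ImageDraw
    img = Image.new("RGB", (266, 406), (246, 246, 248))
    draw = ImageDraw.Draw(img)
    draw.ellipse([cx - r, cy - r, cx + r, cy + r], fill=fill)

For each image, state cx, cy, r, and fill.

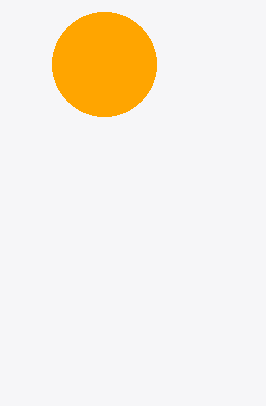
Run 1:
cx = 104
cy = 64
r = 52
fill = 'orange'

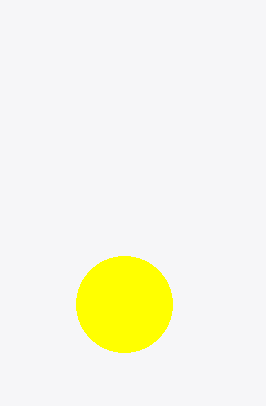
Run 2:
cx = 124
cy = 304
r = 48
fill = 'yellow'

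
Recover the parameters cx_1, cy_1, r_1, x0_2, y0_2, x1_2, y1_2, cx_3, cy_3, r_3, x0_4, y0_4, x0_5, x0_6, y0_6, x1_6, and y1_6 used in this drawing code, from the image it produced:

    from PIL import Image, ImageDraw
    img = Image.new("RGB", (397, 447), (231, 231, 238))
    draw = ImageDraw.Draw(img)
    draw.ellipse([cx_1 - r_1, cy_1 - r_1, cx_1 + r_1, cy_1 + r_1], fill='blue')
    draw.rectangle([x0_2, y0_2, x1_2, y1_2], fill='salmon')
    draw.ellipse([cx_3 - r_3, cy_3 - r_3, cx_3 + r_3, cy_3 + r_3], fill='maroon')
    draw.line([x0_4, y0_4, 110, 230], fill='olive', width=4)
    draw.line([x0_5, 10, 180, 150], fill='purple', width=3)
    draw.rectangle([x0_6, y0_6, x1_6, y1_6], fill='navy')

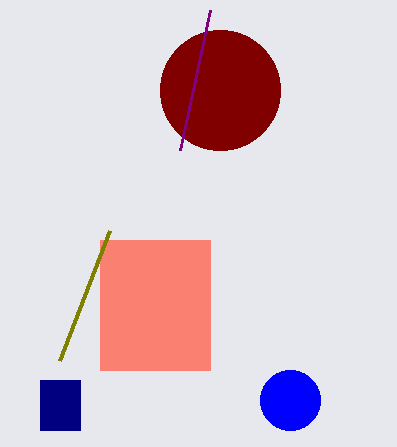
cx_1 = 290, cy_1 = 400, r_1 = 30, x0_2 = 100, y0_2 = 240, x1_2 = 210, y1_2 = 370, cx_3 = 220, cy_3 = 90, r_3 = 60, x0_4 = 60, y0_4 = 360, x0_5 = 210, x0_6 = 40, y0_6 = 380, x1_6 = 80, y1_6 = 430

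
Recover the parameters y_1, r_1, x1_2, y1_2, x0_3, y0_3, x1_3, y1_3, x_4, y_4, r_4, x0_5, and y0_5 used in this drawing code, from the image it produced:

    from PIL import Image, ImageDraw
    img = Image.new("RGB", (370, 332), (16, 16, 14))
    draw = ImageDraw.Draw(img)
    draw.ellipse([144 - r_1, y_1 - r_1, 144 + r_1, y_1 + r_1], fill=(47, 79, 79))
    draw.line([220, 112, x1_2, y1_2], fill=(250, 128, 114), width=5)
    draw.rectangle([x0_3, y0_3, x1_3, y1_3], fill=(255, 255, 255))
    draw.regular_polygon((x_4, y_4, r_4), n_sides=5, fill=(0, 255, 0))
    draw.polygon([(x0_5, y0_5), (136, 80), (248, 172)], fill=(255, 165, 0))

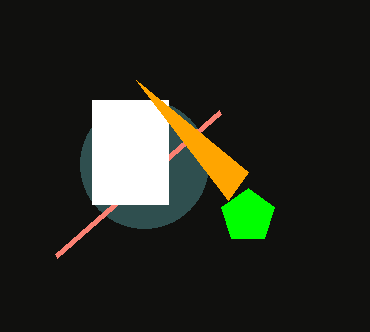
y_1 = 164, r_1 = 64, x1_2 = 56, y1_2 = 256, x0_3 = 92, y0_3 = 100, x1_3 = 168, y1_3 = 204, x_4 = 248, y_4 = 216, r_4 = 28, x0_5 = 228, y0_5 = 200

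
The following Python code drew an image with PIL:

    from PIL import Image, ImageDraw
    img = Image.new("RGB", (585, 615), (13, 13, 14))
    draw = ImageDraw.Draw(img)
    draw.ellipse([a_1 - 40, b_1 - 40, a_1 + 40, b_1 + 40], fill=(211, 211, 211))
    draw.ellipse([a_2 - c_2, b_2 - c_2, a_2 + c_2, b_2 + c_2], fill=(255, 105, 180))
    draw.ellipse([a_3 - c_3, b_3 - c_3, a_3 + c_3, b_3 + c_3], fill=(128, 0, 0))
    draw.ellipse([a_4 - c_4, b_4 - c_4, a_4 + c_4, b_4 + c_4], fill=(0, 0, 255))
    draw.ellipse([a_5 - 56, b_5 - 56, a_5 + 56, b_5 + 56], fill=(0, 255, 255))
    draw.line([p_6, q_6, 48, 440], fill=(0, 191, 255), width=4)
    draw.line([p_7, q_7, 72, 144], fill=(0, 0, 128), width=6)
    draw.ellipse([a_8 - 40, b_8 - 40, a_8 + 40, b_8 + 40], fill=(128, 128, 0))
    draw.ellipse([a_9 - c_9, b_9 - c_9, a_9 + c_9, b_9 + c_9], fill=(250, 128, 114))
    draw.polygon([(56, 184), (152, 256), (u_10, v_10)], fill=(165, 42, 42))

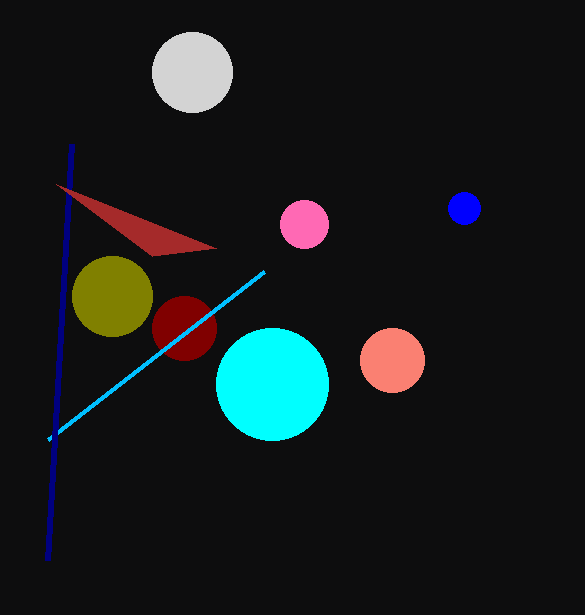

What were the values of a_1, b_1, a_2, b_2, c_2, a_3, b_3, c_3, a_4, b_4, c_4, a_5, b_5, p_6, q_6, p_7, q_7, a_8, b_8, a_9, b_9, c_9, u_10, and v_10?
a_1 = 192; b_1 = 72; a_2 = 304; b_2 = 224; c_2 = 24; a_3 = 184; b_3 = 328; c_3 = 32; a_4 = 464; b_4 = 208; c_4 = 16; a_5 = 272; b_5 = 384; p_6 = 264; q_6 = 272; p_7 = 48; q_7 = 560; a_8 = 112; b_8 = 296; a_9 = 392; b_9 = 360; c_9 = 32; u_10 = 216; v_10 = 248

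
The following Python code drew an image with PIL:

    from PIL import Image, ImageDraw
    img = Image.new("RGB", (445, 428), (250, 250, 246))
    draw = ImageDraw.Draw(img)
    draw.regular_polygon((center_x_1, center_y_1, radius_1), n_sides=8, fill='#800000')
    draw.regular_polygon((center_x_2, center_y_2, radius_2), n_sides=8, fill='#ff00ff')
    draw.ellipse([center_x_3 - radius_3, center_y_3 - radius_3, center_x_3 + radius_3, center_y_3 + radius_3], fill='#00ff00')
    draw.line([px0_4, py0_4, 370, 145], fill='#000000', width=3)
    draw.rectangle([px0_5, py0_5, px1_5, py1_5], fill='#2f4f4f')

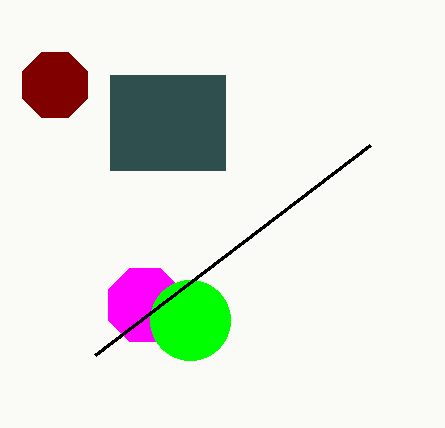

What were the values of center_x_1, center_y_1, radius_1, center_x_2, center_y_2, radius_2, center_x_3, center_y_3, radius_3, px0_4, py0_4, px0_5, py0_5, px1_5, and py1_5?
center_x_1 = 55, center_y_1 = 85, radius_1 = 35, center_x_2 = 145, center_y_2 = 305, radius_2 = 40, center_x_3 = 190, center_y_3 = 320, radius_3 = 40, px0_4 = 95, py0_4 = 355, px0_5 = 110, py0_5 = 75, px1_5 = 225, py1_5 = 170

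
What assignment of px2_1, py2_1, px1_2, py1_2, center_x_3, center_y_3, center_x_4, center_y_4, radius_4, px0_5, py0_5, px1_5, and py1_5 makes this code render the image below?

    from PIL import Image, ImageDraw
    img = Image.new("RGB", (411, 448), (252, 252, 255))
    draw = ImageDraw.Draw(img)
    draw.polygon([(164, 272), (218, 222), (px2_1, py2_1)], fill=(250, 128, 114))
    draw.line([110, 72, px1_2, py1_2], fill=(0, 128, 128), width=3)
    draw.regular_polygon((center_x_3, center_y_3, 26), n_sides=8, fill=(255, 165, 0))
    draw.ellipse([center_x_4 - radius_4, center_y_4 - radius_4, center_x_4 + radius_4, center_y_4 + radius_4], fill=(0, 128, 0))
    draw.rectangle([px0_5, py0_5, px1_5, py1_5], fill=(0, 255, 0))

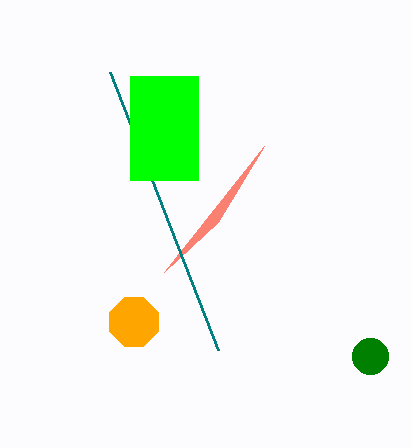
px2_1 = 264; py2_1 = 146; px1_2 = 218; py1_2 = 350; center_x_3 = 134; center_y_3 = 322; center_x_4 = 370; center_y_4 = 356; radius_4 = 18; px0_5 = 130; py0_5 = 76; px1_5 = 198; py1_5 = 180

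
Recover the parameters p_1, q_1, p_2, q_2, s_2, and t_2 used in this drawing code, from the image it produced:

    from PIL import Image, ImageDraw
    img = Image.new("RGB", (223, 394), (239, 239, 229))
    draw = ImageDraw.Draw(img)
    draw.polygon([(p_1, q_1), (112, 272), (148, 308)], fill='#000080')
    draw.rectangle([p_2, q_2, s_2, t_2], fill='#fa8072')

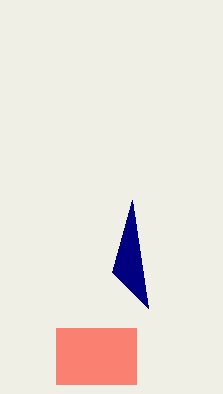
p_1 = 132; q_1 = 200; p_2 = 56; q_2 = 328; s_2 = 136; t_2 = 384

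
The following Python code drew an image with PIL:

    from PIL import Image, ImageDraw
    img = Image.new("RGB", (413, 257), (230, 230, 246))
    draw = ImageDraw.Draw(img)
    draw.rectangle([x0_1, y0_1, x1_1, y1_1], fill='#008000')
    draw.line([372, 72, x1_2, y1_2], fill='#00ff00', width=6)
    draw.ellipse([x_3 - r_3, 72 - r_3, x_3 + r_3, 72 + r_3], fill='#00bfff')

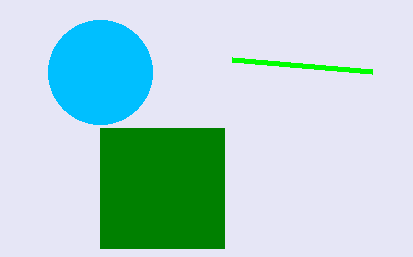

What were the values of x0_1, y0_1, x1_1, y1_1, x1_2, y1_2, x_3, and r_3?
x0_1 = 100, y0_1 = 128, x1_1 = 224, y1_1 = 248, x1_2 = 232, y1_2 = 60, x_3 = 100, r_3 = 52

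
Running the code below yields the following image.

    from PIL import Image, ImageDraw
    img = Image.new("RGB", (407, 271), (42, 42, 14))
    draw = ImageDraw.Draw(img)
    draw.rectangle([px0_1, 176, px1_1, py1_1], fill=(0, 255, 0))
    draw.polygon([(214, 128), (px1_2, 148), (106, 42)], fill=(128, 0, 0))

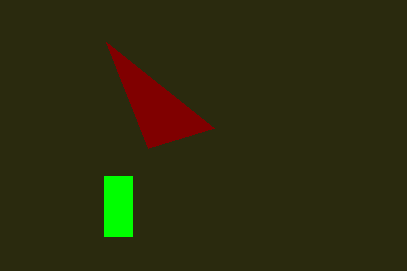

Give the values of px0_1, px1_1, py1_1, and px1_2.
px0_1 = 104; px1_1 = 132; py1_1 = 236; px1_2 = 148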